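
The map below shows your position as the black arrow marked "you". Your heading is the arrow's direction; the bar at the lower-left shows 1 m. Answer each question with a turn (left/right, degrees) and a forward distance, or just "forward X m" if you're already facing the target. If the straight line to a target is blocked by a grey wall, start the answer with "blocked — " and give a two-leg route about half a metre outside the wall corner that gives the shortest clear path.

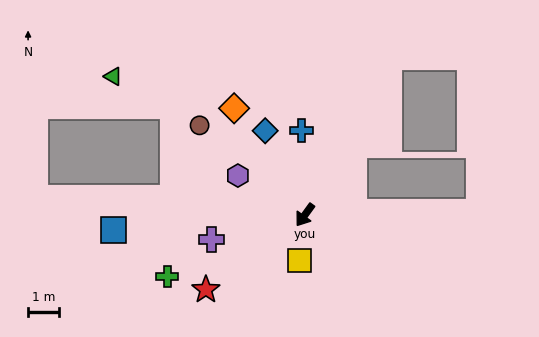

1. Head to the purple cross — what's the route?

turn right 39°, forward 3.1 m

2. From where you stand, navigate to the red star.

turn right 17°, forward 4.0 m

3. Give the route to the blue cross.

turn right 142°, forward 2.8 m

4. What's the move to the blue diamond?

turn right 119°, forward 3.0 m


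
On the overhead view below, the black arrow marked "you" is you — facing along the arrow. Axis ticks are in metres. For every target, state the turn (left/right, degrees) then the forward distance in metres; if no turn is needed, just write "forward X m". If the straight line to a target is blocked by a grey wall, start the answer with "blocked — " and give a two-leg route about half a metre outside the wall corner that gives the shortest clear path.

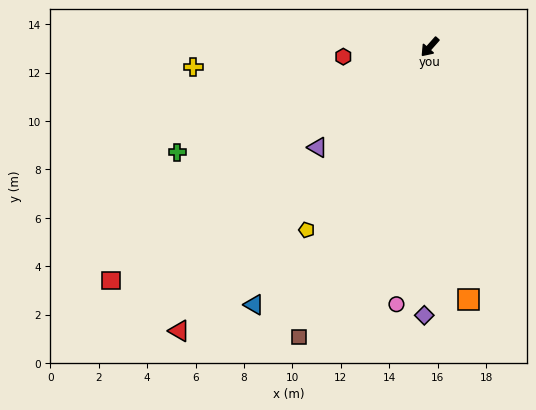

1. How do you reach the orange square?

turn left 50°, forward 10.6 m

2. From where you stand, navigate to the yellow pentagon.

turn left 8°, forward 9.1 m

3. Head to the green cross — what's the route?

turn right 26°, forward 11.3 m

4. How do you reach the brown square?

turn left 17°, forward 13.1 m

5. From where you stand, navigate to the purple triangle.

turn right 7°, forward 6.2 m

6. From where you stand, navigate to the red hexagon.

turn right 42°, forward 3.6 m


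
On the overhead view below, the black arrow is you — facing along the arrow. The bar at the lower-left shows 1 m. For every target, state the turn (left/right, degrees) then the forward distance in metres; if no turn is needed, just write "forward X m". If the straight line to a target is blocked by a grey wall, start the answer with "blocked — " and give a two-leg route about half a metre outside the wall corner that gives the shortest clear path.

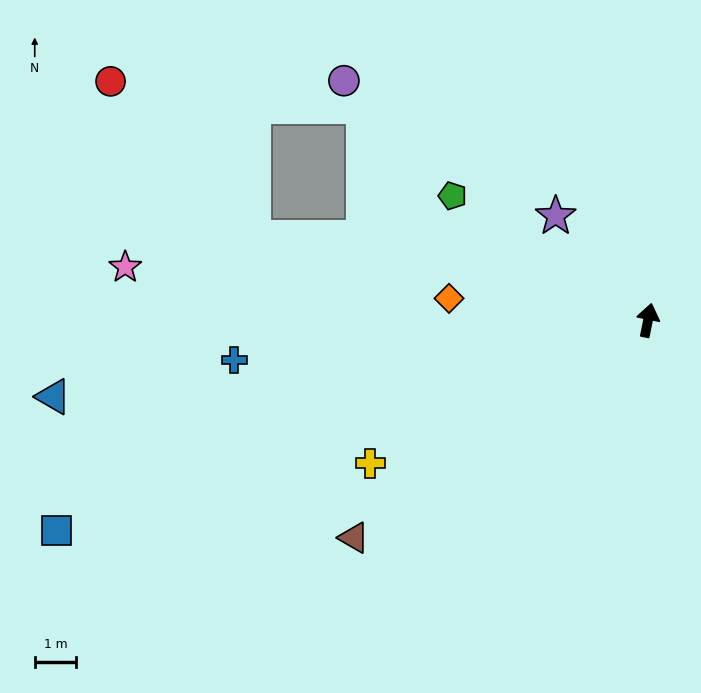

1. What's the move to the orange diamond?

turn left 95°, forward 4.8 m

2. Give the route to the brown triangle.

turn left 138°, forward 8.8 m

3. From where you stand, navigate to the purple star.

turn left 53°, forward 3.4 m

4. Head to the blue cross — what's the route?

turn left 107°, forward 10.0 m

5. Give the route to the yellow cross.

turn left 129°, forward 7.5 m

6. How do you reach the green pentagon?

turn left 69°, forward 5.6 m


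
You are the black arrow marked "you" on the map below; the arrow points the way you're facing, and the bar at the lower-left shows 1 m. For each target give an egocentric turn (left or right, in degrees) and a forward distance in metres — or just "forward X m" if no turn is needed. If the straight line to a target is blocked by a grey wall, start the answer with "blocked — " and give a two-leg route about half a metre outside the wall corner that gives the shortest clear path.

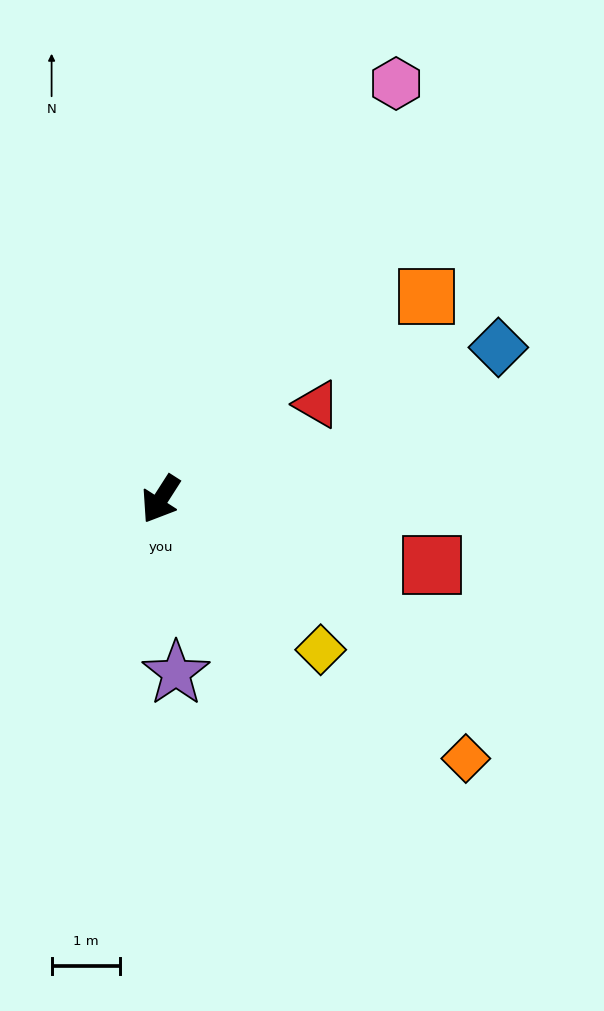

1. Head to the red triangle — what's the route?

turn left 154°, forward 2.7 m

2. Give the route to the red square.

turn left 109°, forward 4.1 m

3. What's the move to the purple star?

turn left 38°, forward 2.6 m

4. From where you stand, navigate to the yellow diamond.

turn left 79°, forward 3.2 m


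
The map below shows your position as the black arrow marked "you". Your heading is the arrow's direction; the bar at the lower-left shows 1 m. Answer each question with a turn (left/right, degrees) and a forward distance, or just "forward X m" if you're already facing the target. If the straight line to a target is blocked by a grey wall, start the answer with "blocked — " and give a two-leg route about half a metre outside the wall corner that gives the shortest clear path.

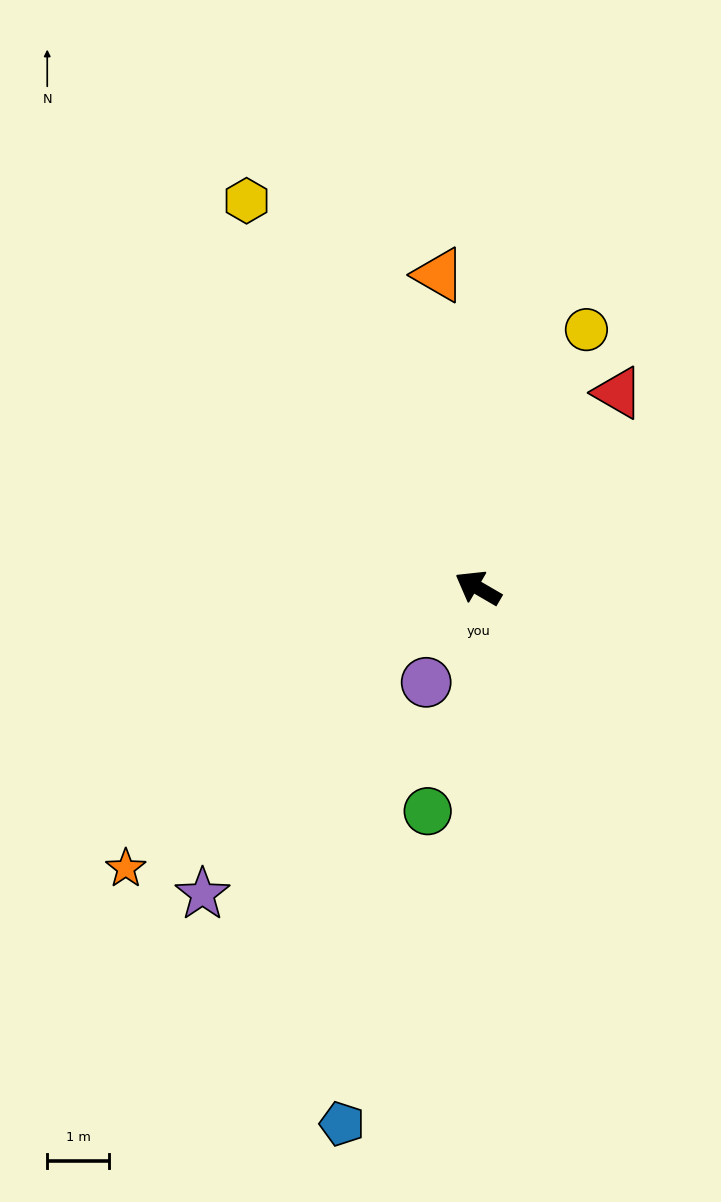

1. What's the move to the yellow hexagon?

turn right 29°, forward 7.3 m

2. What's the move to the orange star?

turn left 69°, forward 7.3 m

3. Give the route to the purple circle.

turn left 91°, forward 1.7 m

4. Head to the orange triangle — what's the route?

turn right 53°, forward 5.1 m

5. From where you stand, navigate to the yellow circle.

turn right 83°, forward 4.5 m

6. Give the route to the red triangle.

turn right 95°, forward 3.9 m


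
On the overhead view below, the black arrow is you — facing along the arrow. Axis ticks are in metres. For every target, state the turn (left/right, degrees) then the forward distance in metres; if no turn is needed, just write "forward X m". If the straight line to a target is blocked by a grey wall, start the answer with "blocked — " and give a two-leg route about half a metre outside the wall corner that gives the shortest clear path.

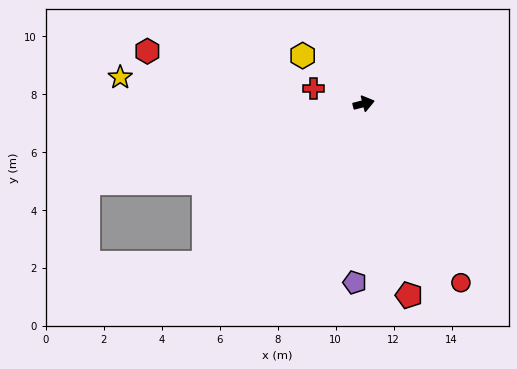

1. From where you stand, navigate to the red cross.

turn left 149°, forward 1.8 m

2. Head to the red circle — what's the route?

turn right 76°, forward 7.0 m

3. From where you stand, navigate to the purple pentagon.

turn right 107°, forward 6.2 m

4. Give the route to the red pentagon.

turn right 91°, forward 6.8 m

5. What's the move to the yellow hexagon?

turn left 127°, forward 2.7 m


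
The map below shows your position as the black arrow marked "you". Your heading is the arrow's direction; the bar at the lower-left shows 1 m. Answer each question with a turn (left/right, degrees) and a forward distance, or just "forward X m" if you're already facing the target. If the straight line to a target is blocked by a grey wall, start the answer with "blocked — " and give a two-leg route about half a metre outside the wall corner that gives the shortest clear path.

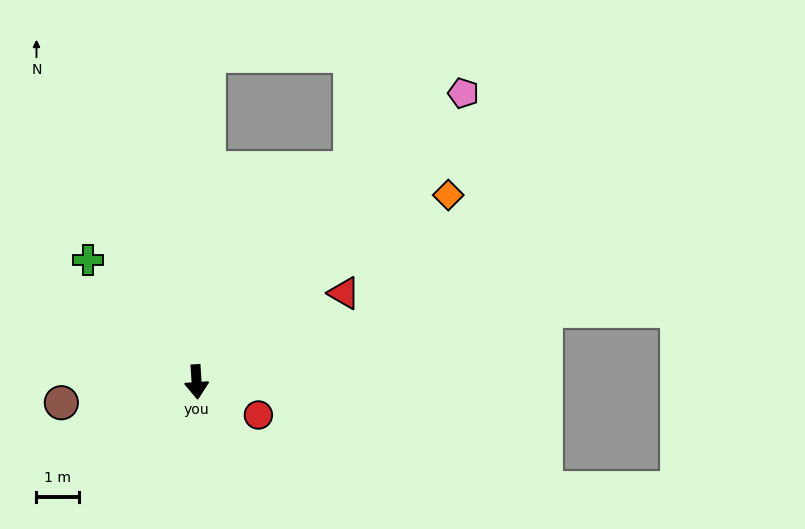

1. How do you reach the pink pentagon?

turn left 134°, forward 9.3 m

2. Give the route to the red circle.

turn left 58°, forward 1.7 m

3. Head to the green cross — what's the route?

turn right 142°, forward 3.9 m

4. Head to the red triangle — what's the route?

turn left 117°, forward 4.1 m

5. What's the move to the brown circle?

turn right 85°, forward 3.2 m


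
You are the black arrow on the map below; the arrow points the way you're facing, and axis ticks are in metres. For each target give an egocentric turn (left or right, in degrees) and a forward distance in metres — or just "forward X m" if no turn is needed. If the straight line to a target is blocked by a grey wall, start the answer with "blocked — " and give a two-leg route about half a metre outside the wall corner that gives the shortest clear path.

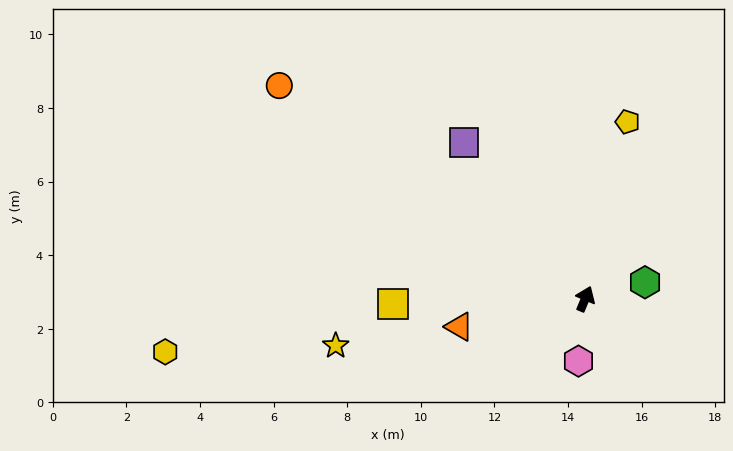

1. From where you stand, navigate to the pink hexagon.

turn right 164°, forward 1.7 m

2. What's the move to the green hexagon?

turn right 52°, forward 1.7 m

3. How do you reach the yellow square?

turn left 114°, forward 5.2 m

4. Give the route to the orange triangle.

turn left 125°, forward 3.5 m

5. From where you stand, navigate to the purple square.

turn left 60°, forward 5.4 m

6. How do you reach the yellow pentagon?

turn left 9°, forward 4.9 m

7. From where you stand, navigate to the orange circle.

turn left 78°, forward 10.1 m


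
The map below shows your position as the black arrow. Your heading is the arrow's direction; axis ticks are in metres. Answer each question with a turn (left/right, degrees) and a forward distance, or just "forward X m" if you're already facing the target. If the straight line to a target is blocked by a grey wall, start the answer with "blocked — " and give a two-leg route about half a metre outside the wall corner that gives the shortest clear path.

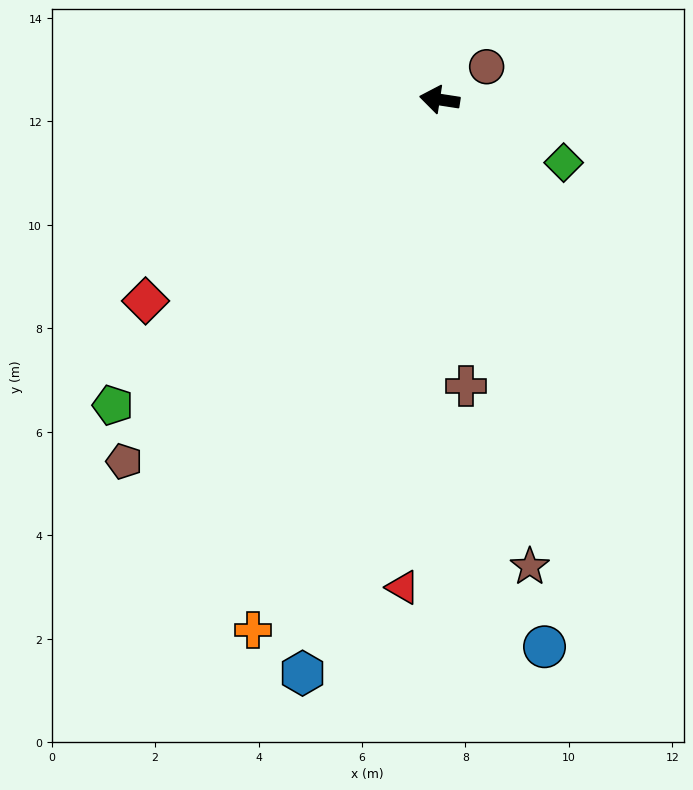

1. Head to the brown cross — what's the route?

turn left 104°, forward 5.6 m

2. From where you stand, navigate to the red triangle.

turn left 94°, forward 9.5 m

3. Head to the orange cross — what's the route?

turn left 79°, forward 10.9 m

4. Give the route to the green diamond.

turn left 162°, forward 2.7 m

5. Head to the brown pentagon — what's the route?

turn left 58°, forward 9.3 m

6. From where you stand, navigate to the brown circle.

turn right 136°, forward 1.1 m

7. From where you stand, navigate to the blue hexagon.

turn left 85°, forward 11.4 m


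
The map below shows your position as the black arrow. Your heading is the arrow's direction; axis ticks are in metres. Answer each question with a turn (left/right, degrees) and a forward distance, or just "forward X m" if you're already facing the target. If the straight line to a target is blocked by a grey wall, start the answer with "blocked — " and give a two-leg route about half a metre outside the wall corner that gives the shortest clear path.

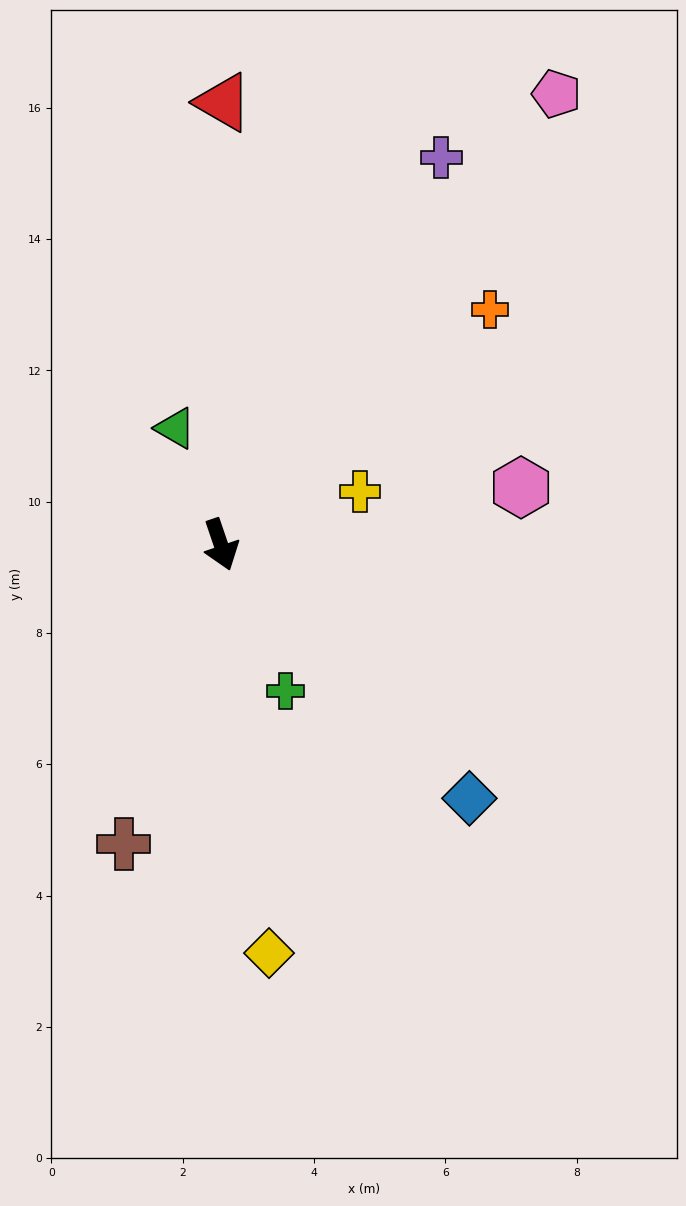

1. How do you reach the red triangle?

turn left 161°, forward 6.7 m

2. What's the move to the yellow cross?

turn left 92°, forward 2.3 m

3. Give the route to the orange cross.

turn left 112°, forward 5.4 m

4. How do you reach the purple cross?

turn left 132°, forward 6.8 m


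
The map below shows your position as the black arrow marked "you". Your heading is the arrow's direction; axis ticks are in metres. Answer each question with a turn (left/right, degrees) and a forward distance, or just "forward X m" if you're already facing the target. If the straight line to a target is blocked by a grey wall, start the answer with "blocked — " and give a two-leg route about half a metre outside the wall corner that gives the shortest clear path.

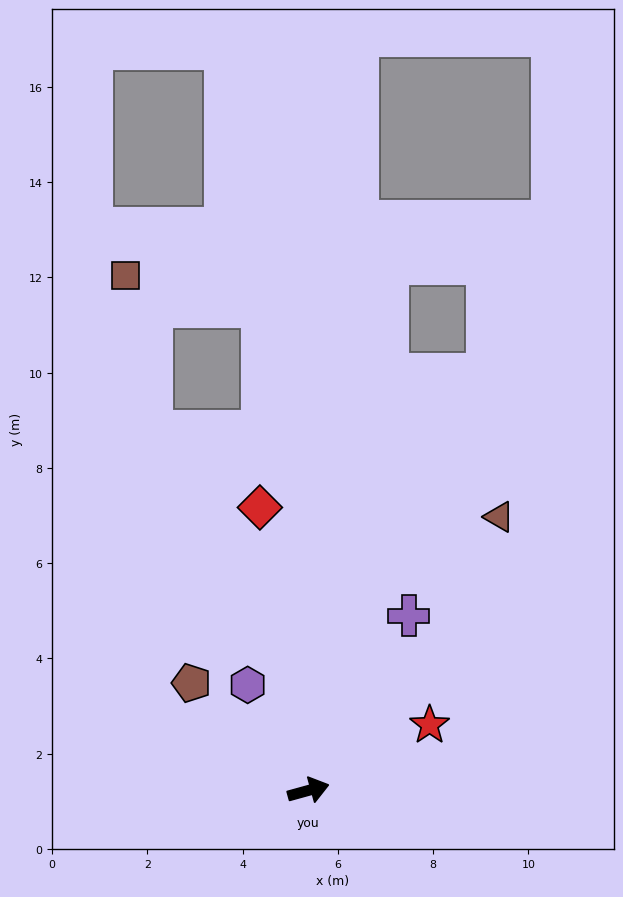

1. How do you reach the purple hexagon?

turn left 104°, forward 2.6 m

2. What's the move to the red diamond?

turn left 84°, forward 6.0 m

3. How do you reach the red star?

turn left 13°, forward 2.9 m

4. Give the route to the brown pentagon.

turn left 122°, forward 3.3 m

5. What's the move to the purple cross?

turn left 45°, forward 4.2 m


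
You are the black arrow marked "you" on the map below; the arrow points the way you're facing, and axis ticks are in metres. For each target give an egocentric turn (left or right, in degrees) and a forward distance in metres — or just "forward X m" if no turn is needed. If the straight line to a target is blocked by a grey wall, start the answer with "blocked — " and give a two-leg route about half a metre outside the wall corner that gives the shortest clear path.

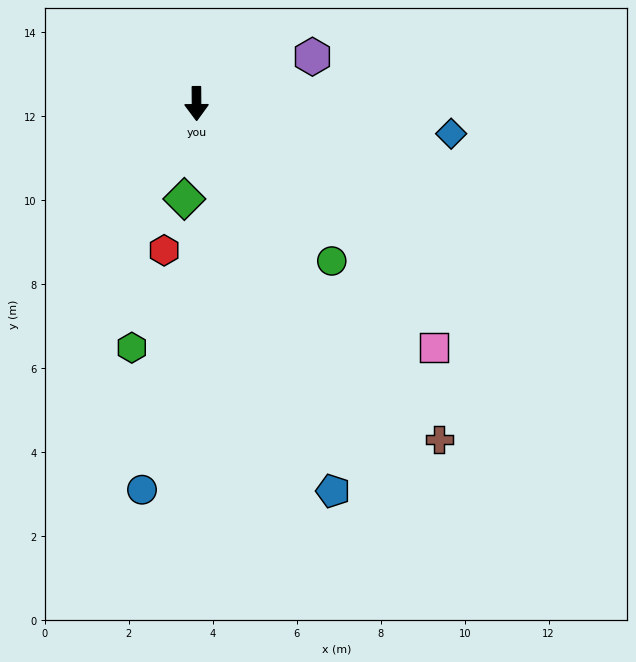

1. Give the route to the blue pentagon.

turn left 19°, forward 9.8 m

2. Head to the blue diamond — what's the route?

turn left 83°, forward 6.1 m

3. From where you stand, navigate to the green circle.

turn left 40°, forward 4.9 m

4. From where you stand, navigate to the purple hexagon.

turn left 112°, forward 3.0 m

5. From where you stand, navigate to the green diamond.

turn right 8°, forward 2.3 m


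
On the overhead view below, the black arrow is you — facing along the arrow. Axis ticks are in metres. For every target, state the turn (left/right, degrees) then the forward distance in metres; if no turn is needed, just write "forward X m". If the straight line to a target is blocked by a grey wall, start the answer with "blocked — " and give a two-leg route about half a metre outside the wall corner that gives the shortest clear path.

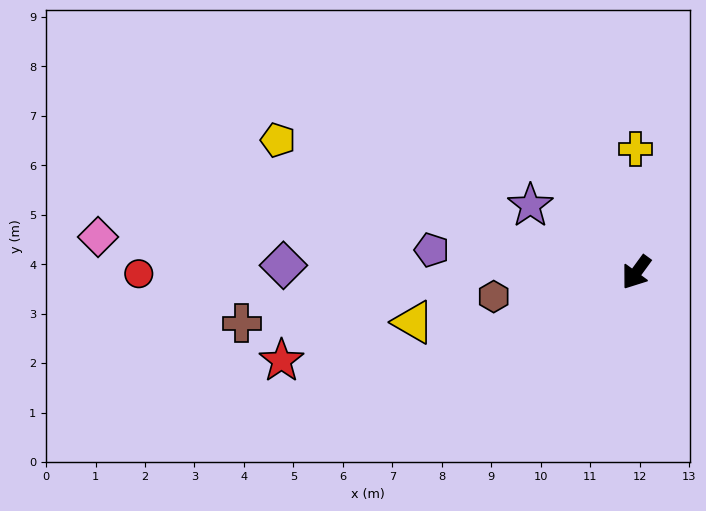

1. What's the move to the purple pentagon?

turn right 60°, forward 4.2 m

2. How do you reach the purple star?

turn right 86°, forward 2.5 m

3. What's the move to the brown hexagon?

turn right 44°, forward 2.9 m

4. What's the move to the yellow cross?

turn right 144°, forward 2.5 m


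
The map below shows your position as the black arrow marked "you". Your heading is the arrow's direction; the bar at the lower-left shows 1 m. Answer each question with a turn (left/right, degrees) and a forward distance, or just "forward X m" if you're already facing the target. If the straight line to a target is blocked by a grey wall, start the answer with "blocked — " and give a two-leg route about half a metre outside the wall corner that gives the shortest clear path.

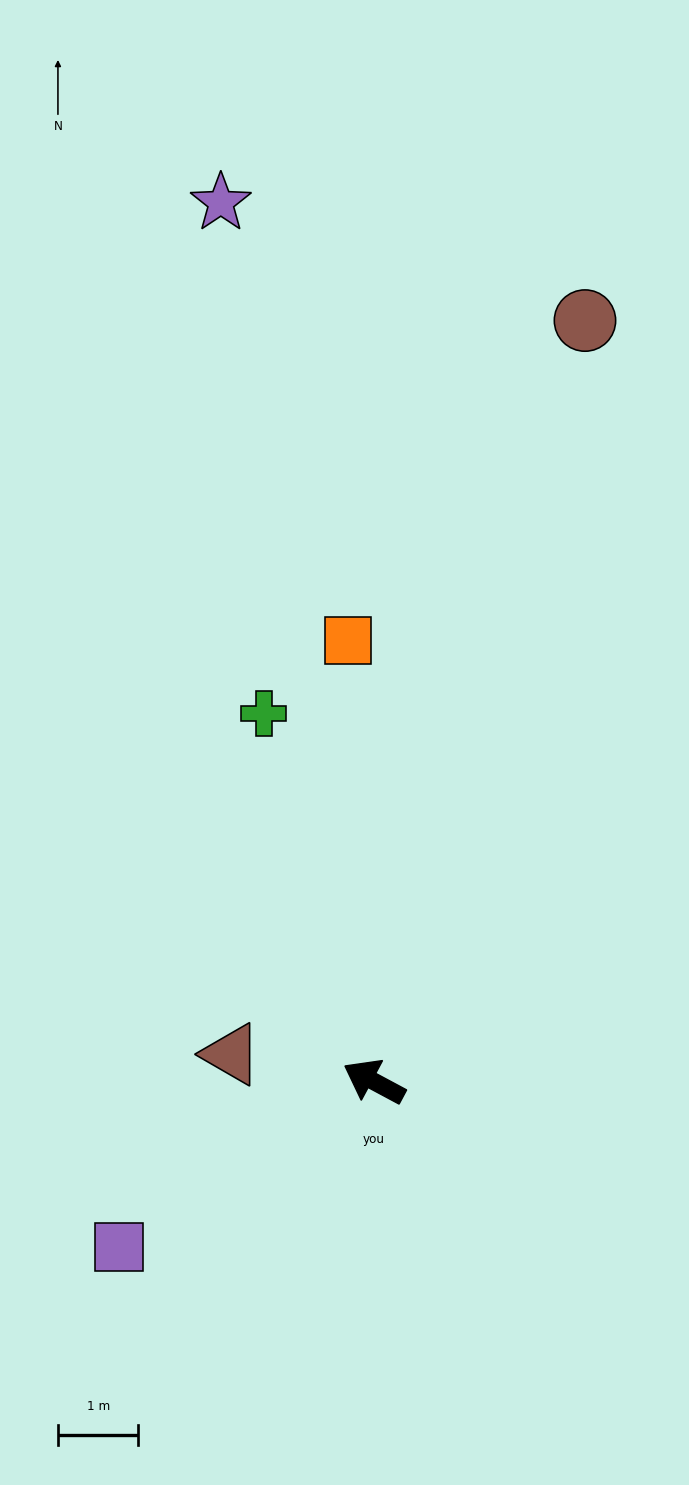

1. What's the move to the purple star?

turn right 52°, forward 11.1 m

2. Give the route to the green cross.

turn right 45°, forward 4.8 m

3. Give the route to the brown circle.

turn right 77°, forward 9.8 m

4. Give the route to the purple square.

turn left 61°, forward 3.8 m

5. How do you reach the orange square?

turn right 58°, forward 5.5 m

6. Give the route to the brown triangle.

turn left 17°, forward 1.8 m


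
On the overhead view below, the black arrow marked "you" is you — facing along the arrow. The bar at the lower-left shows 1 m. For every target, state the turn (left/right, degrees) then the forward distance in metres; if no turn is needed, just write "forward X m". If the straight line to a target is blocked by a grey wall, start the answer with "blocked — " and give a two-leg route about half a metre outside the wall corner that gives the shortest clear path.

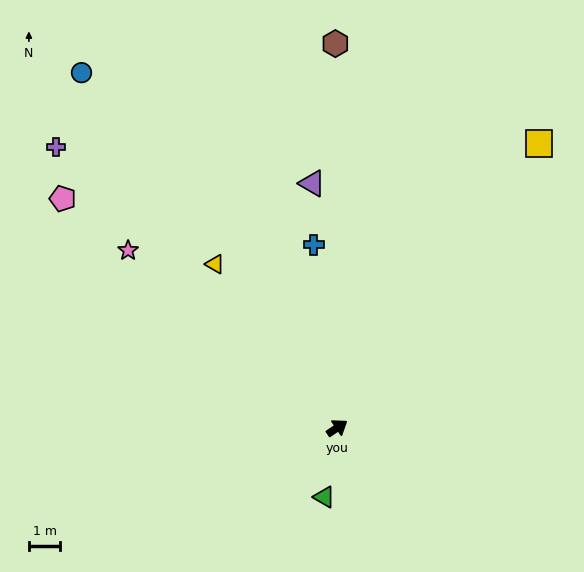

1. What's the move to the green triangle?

turn right 135°, forward 2.2 m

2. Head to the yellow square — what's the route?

turn left 21°, forward 11.1 m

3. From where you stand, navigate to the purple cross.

turn left 101°, forward 12.6 m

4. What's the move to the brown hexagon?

turn left 56°, forward 12.2 m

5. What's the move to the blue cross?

turn left 63°, forward 5.9 m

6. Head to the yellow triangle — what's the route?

turn left 93°, forward 6.5 m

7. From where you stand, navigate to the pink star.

turn left 106°, forward 8.7 m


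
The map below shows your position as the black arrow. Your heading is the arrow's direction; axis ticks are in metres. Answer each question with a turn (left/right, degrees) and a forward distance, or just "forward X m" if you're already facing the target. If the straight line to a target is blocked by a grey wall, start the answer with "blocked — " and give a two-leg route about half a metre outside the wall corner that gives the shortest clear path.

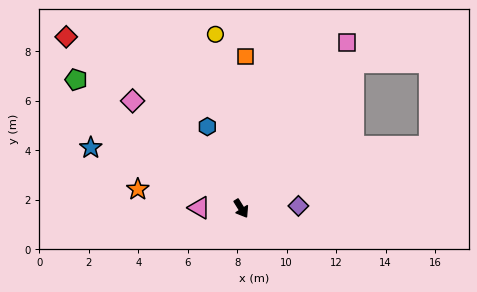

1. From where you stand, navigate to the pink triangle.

turn right 123°, forward 1.7 m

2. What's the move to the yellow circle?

turn left 157°, forward 7.1 m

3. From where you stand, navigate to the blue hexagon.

turn left 171°, forward 3.6 m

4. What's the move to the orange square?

turn left 146°, forward 6.1 m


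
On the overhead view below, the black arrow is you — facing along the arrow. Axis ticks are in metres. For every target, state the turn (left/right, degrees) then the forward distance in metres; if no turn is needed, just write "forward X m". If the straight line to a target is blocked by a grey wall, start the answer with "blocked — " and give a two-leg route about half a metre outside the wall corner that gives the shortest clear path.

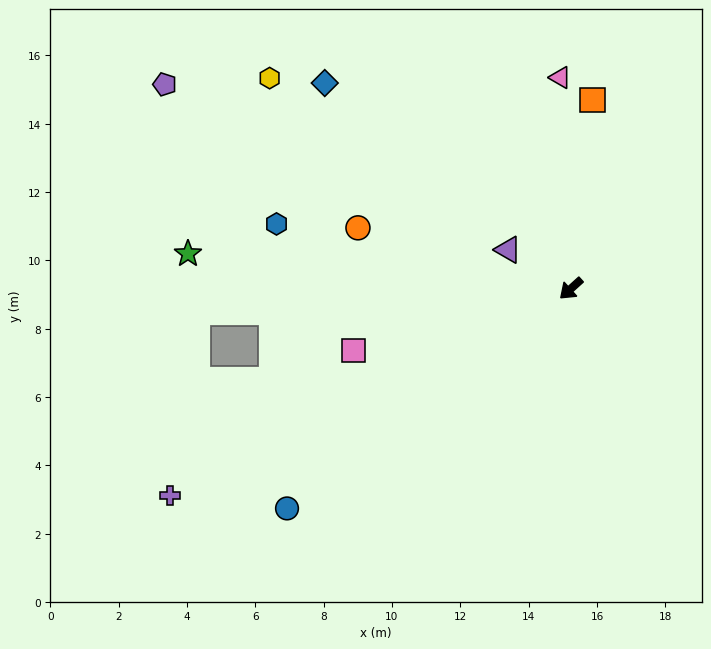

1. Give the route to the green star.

turn right 47°, forward 11.3 m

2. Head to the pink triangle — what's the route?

turn right 129°, forward 6.2 m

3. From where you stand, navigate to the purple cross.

turn right 15°, forward 13.2 m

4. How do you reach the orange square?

turn right 139°, forward 5.6 m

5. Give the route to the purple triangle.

turn right 74°, forward 2.2 m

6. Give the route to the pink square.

turn right 26°, forward 6.6 m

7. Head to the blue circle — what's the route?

turn right 4°, forward 10.5 m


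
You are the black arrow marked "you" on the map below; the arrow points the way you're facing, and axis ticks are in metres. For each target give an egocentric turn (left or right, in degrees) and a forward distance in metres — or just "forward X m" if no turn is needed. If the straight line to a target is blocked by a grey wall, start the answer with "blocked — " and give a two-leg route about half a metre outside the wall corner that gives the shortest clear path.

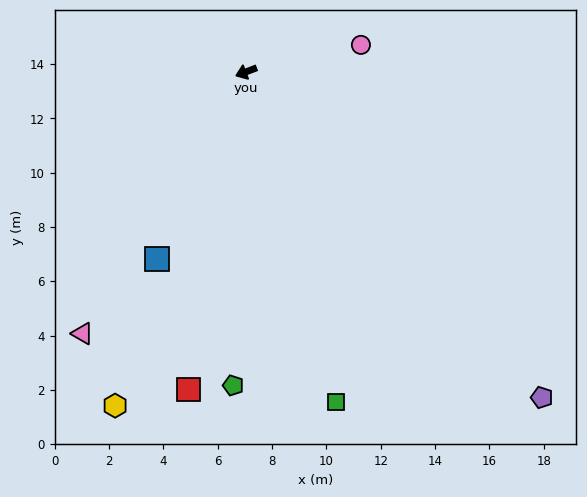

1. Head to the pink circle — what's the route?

turn left 172°, forward 4.3 m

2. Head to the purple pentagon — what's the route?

turn left 111°, forward 16.2 m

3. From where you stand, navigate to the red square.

turn left 59°, forward 11.9 m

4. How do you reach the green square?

turn left 84°, forward 12.6 m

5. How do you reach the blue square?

turn left 44°, forward 7.6 m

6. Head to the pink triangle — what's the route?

turn left 37°, forward 11.4 m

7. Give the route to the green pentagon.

turn left 67°, forward 11.6 m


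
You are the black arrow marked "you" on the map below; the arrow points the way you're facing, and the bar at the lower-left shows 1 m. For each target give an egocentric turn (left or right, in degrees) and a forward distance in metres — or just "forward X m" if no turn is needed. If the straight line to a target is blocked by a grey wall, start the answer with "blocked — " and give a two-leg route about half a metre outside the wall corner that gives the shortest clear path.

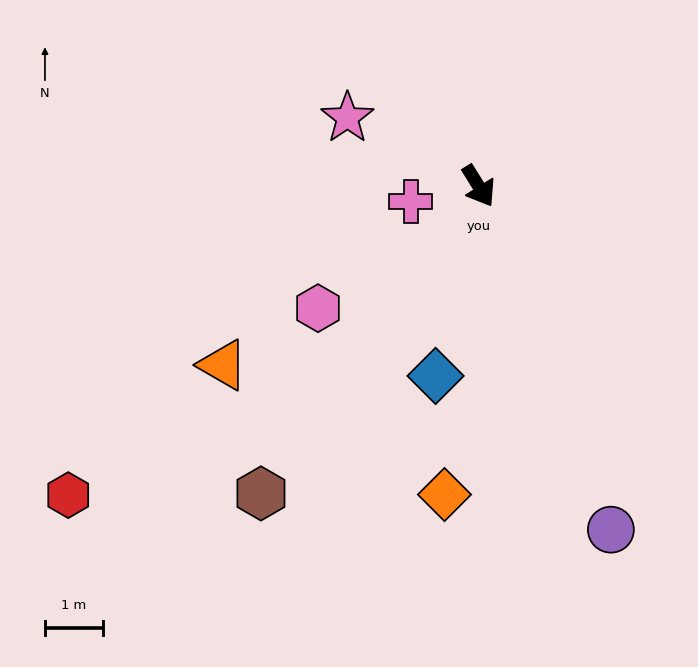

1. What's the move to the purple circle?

turn right 11°, forward 6.4 m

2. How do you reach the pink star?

turn right 149°, forward 2.6 m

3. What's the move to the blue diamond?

turn right 45°, forward 3.4 m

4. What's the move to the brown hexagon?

turn right 67°, forward 6.5 m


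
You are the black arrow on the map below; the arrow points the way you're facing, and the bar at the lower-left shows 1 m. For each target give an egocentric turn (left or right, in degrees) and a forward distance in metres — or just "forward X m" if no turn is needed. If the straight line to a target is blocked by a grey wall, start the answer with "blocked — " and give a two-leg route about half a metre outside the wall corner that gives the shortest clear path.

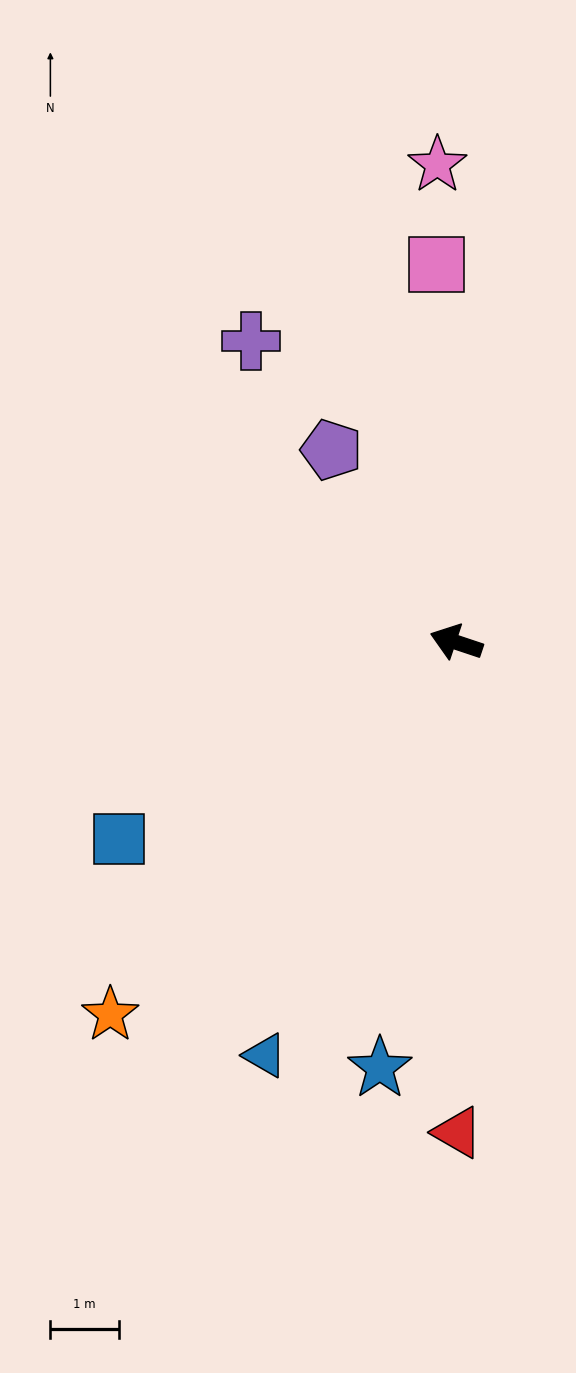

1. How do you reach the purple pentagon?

turn right 39°, forward 3.3 m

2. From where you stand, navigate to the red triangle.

turn left 109°, forward 7.2 m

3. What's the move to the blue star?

turn left 98°, forward 6.3 m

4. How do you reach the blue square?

turn left 49°, forward 5.7 m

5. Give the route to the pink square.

turn right 69°, forward 5.5 m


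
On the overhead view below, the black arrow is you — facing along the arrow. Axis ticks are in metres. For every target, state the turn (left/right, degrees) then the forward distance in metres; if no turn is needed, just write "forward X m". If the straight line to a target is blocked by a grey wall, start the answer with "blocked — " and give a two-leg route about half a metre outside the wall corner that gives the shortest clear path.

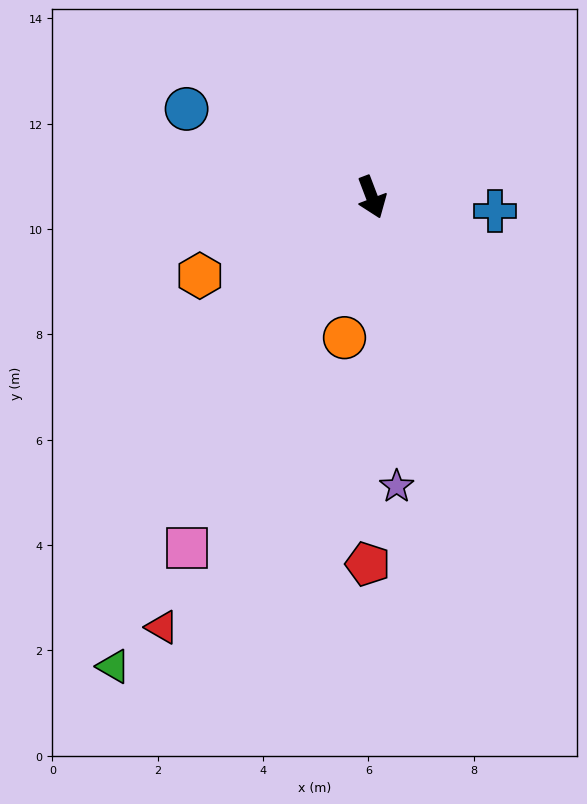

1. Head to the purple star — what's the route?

turn right 16°, forward 5.5 m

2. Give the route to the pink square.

turn right 49°, forward 7.5 m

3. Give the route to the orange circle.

turn right 32°, forward 2.7 m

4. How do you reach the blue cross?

turn left 63°, forward 2.4 m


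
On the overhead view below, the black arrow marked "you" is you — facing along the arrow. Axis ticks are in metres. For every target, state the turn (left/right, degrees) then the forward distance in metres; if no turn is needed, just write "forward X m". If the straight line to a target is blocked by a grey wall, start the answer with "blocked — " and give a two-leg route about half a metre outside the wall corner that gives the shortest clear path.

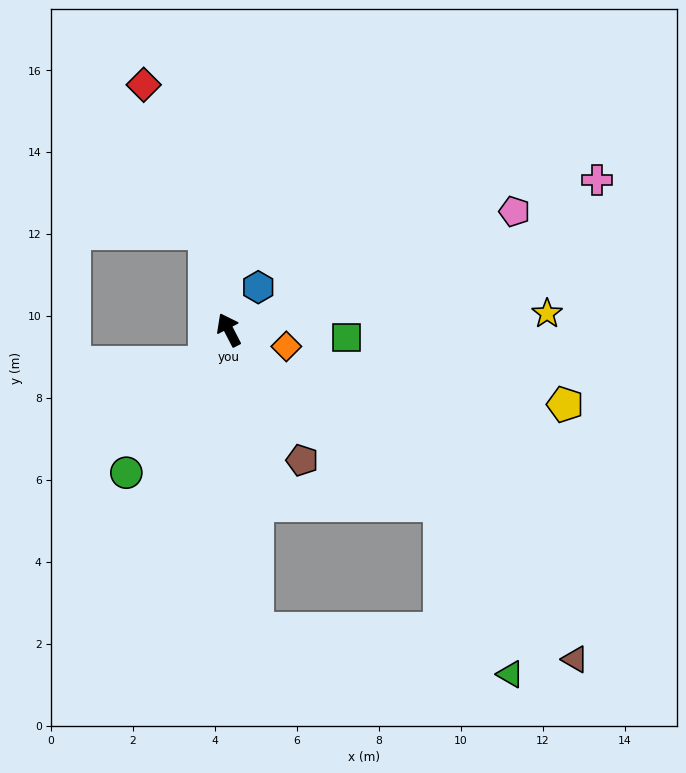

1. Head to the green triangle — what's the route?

blocked — turn right 157°, forward 6.7 m, then turn right 28°, forward 4.5 m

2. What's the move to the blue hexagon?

turn right 62°, forward 1.3 m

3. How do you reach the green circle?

turn left 117°, forward 4.3 m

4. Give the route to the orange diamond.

turn right 133°, forward 1.5 m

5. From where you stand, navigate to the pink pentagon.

turn right 95°, forward 7.5 m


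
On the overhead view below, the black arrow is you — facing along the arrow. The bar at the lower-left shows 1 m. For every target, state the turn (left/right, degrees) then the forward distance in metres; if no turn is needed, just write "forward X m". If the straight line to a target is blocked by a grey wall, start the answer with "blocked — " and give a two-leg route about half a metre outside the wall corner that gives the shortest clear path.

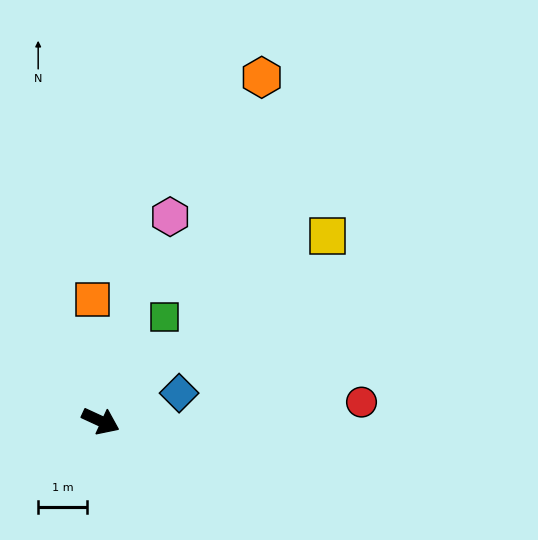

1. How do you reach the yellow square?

turn left 64°, forward 6.0 m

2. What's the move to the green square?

turn left 83°, forward 2.5 m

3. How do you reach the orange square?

turn left 119°, forward 2.5 m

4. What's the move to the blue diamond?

turn left 44°, forward 1.7 m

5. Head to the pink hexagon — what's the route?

turn left 96°, forward 4.4 m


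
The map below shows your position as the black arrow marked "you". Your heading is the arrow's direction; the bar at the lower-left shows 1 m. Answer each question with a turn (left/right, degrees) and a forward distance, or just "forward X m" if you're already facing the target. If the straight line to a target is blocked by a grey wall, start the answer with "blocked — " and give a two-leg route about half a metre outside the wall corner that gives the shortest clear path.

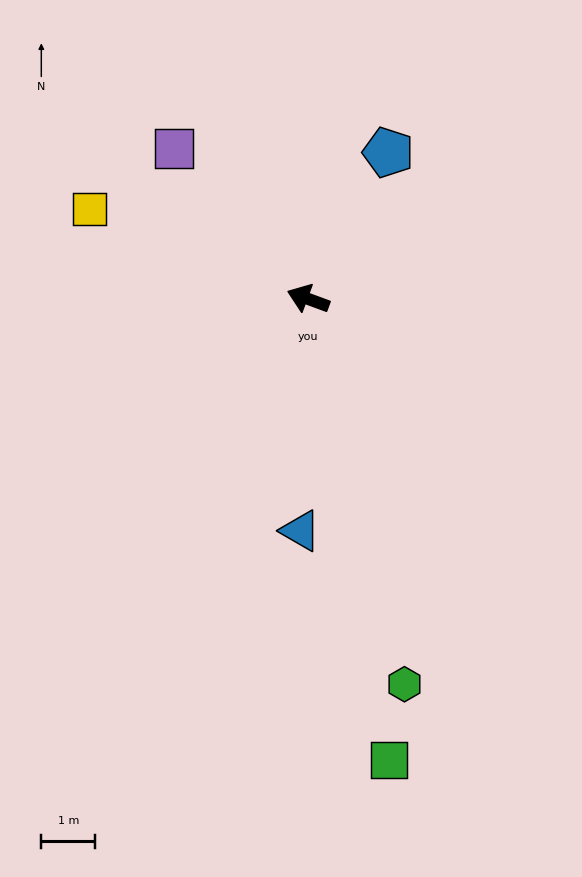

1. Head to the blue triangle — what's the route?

turn left 108°, forward 4.3 m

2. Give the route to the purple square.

turn right 28°, forward 3.7 m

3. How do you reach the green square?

turn left 120°, forward 8.7 m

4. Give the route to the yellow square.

turn right 2°, forward 4.4 m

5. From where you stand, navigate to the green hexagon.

turn left 124°, forward 7.3 m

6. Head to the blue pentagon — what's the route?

turn right 98°, forward 3.1 m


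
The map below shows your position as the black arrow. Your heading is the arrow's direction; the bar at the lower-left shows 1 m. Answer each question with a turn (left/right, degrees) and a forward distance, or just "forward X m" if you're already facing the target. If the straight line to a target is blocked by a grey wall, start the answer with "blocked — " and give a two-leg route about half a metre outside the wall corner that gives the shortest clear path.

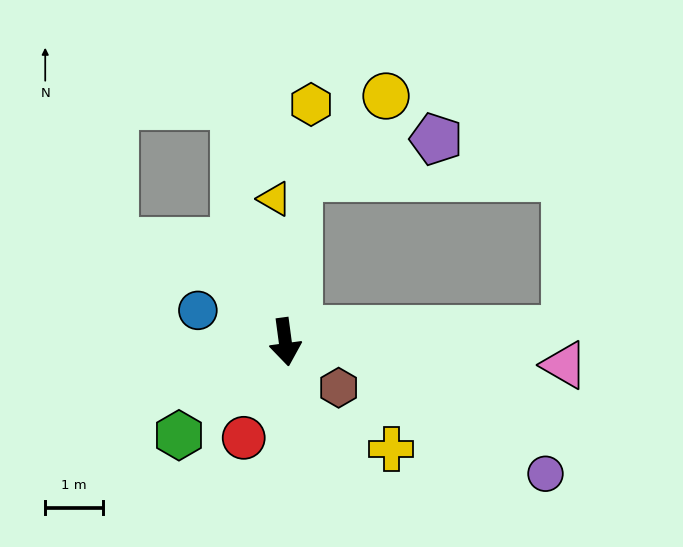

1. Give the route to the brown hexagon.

turn left 42°, forward 1.2 m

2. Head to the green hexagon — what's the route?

turn right 56°, forward 2.5 m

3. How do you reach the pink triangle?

turn left 78°, forward 4.9 m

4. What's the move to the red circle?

turn right 31°, forward 1.8 m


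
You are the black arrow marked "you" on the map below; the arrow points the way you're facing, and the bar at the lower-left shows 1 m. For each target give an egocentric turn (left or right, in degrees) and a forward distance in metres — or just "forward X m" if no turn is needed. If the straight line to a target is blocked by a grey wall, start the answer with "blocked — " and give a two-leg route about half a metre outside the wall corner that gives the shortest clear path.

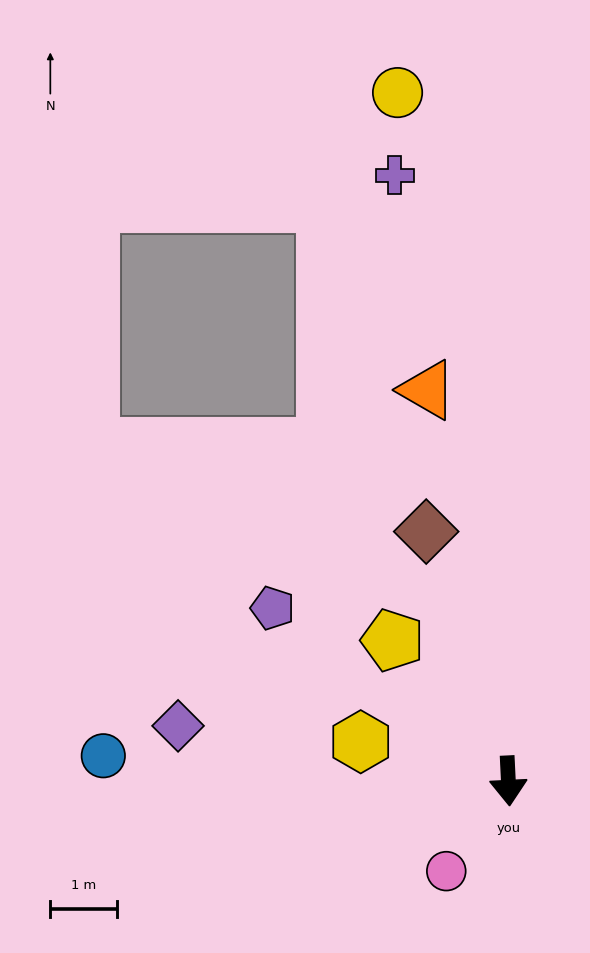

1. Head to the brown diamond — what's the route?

turn right 165°, forward 3.9 m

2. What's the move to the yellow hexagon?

turn right 108°, forward 2.3 m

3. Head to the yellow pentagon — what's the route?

turn right 143°, forward 2.7 m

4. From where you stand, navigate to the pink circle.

turn right 37°, forward 1.6 m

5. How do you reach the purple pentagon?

turn right 129°, forward 4.4 m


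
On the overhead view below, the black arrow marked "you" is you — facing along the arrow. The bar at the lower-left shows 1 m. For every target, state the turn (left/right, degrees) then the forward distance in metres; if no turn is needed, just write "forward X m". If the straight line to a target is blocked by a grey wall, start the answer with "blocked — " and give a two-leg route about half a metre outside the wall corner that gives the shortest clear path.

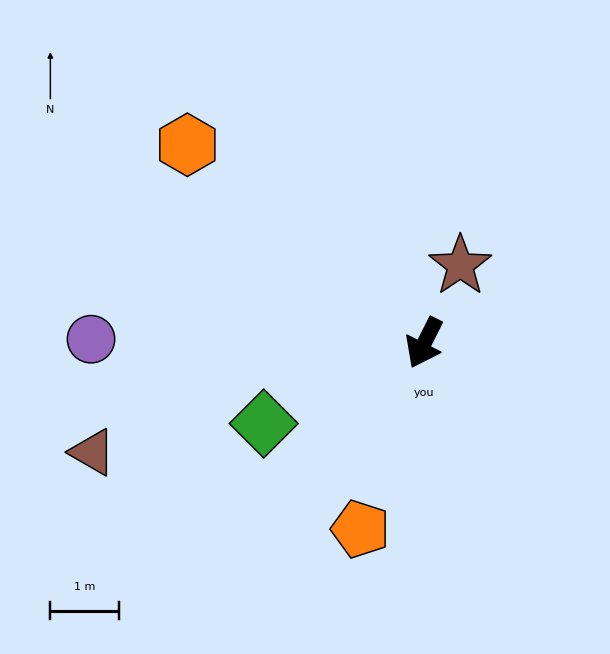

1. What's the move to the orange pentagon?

turn left 8°, forward 2.8 m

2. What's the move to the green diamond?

turn right 37°, forward 2.6 m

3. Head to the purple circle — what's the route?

turn right 64°, forward 4.8 m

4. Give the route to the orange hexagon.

turn right 103°, forward 4.5 m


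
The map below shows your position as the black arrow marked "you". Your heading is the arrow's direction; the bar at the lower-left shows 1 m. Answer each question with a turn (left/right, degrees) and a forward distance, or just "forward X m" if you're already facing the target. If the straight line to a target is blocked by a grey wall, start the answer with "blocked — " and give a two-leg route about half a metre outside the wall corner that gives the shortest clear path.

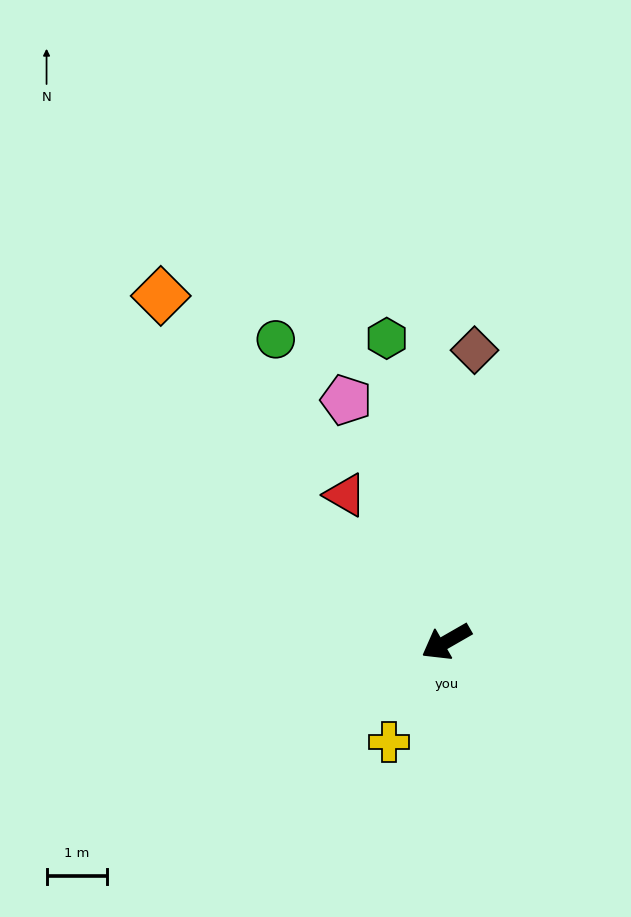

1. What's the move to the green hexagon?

turn right 109°, forward 5.1 m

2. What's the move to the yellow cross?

turn left 30°, forward 1.9 m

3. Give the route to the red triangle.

turn right 85°, forward 3.0 m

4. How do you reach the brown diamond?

turn right 125°, forward 4.9 m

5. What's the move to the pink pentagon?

turn right 97°, forward 4.4 m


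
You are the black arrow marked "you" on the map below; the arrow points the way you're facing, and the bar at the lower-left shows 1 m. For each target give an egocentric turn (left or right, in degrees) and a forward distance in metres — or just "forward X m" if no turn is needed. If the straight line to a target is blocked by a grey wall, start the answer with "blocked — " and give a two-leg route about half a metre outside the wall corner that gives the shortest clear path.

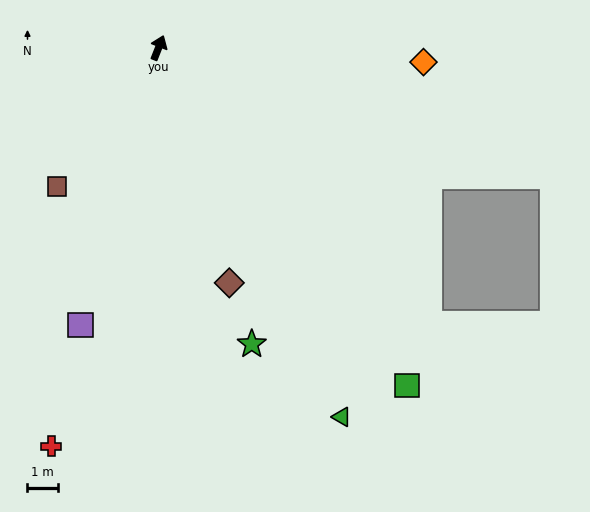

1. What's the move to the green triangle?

turn right 132°, forward 13.6 m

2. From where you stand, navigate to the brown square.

turn left 165°, forward 5.7 m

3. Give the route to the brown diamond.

turn right 142°, forward 8.1 m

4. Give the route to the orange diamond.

turn right 72°, forward 8.8 m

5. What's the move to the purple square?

turn right 174°, forward 9.5 m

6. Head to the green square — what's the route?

turn right 122°, forward 13.9 m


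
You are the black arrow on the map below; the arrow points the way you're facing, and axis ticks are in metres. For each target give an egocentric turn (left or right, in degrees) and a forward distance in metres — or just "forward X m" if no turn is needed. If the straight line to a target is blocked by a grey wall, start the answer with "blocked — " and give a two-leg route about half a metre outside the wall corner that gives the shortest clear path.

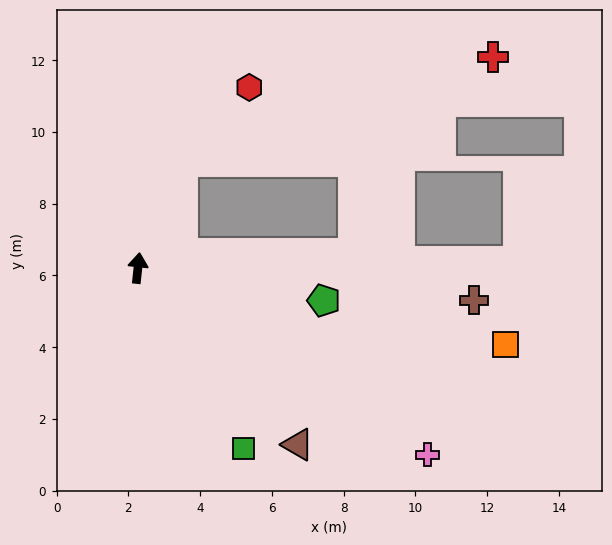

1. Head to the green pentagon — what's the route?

turn right 94°, forward 5.3 m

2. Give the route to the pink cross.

turn right 117°, forward 9.6 m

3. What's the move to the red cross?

blocked — turn right 17°, forward 3.2 m, then turn right 48°, forward 9.1 m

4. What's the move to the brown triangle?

turn right 132°, forward 6.6 m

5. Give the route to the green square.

turn right 144°, forward 5.8 m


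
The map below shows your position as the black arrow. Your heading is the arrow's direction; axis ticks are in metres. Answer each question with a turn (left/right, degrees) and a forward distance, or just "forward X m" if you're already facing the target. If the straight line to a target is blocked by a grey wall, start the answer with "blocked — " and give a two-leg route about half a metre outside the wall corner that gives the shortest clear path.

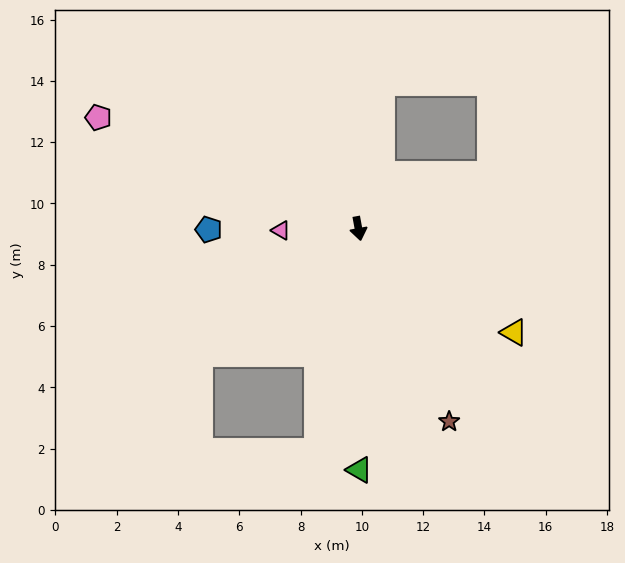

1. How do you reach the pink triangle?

turn right 99°, forward 2.5 m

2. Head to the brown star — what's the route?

turn left 15°, forward 7.0 m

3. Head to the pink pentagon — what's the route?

turn right 123°, forward 9.2 m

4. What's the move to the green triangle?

turn right 10°, forward 7.9 m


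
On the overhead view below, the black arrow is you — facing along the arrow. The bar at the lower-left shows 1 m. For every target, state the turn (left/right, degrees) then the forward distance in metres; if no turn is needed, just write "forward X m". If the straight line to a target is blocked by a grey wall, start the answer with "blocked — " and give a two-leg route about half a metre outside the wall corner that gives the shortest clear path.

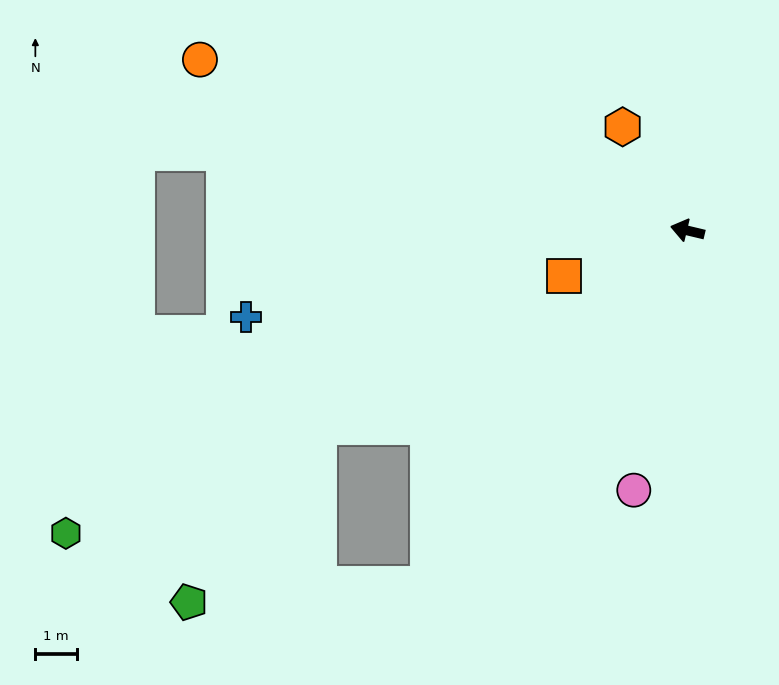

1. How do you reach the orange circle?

turn right 6°, forward 12.5 m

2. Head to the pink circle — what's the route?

turn left 92°, forward 6.4 m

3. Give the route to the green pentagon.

blocked — turn left 67°, forward 10.6 m, then turn right 49°, forward 5.8 m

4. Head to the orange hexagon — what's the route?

turn right 45°, forward 3.0 m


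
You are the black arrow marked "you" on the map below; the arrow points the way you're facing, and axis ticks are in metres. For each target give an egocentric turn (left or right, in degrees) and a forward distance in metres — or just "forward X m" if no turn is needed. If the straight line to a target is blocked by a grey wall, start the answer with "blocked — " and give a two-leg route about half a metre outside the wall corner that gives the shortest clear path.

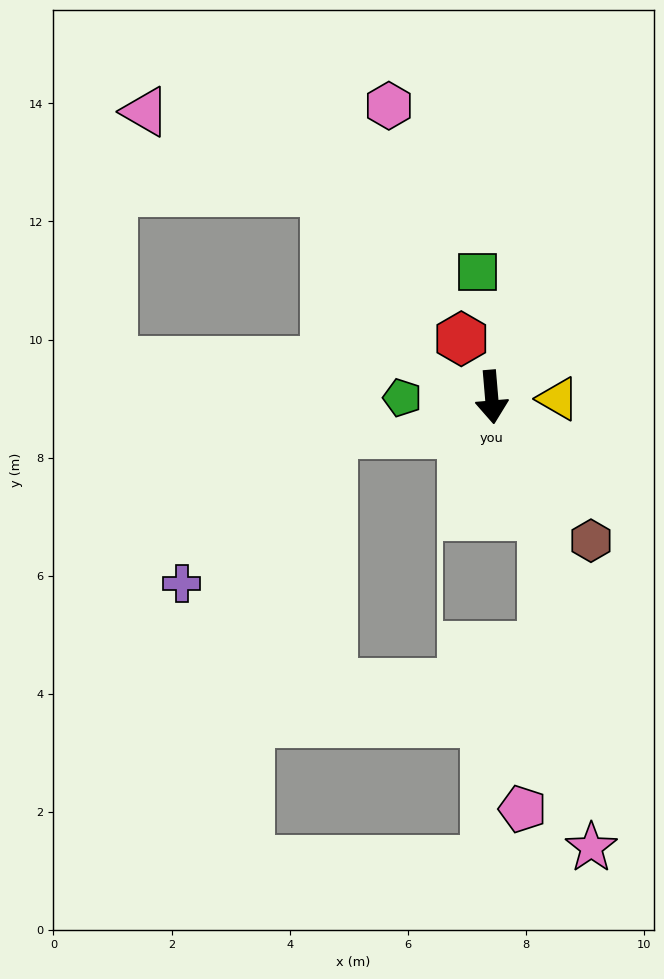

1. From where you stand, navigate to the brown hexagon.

turn left 30°, forward 3.0 m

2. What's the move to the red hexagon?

turn right 157°, forward 1.1 m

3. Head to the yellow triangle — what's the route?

turn left 84°, forward 1.1 m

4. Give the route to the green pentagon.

turn right 94°, forward 1.5 m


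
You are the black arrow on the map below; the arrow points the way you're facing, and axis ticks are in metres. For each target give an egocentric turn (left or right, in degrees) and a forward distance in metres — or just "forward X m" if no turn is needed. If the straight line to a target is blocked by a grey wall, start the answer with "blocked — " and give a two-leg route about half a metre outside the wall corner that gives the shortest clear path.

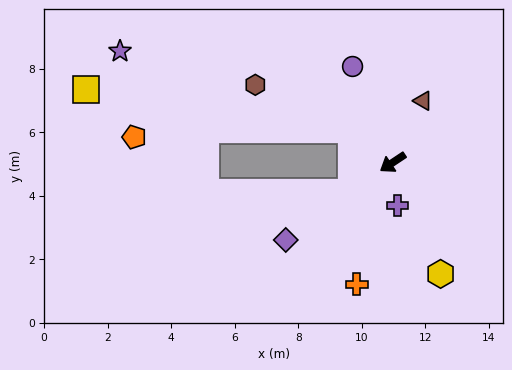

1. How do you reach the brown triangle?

turn right 150°, forward 2.2 m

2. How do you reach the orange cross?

turn left 40°, forward 4.0 m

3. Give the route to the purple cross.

turn left 63°, forward 1.4 m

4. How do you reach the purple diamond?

turn left 2°, forward 4.2 m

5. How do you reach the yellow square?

blocked — turn right 71°, forward 1.7 m, then turn left 29°, forward 8.4 m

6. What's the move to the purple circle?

turn right 101°, forward 3.3 m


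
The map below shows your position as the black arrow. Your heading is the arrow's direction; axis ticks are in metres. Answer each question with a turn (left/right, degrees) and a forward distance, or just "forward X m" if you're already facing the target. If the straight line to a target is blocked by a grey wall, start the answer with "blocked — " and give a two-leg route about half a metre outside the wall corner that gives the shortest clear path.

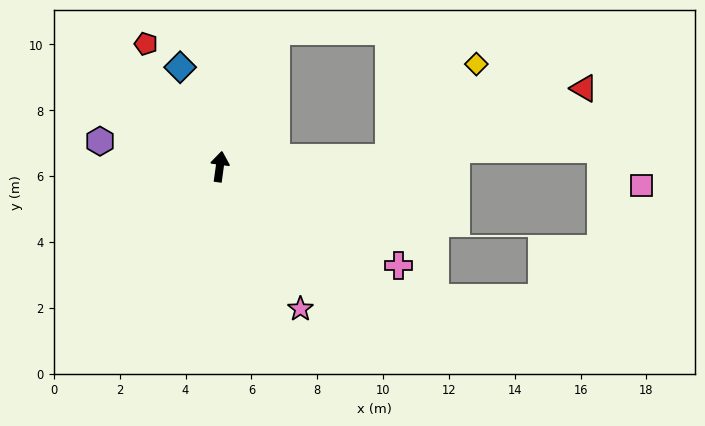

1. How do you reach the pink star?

turn right 143°, forward 5.0 m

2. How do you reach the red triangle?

blocked — turn right 79°, forward 5.1 m, then turn left 16°, forward 6.3 m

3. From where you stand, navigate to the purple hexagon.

turn left 86°, forward 3.7 m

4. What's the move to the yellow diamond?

blocked — turn right 79°, forward 5.1 m, then turn left 44°, forward 3.9 m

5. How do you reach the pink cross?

turn right 111°, forward 6.2 m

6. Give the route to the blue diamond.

turn left 30°, forward 3.3 m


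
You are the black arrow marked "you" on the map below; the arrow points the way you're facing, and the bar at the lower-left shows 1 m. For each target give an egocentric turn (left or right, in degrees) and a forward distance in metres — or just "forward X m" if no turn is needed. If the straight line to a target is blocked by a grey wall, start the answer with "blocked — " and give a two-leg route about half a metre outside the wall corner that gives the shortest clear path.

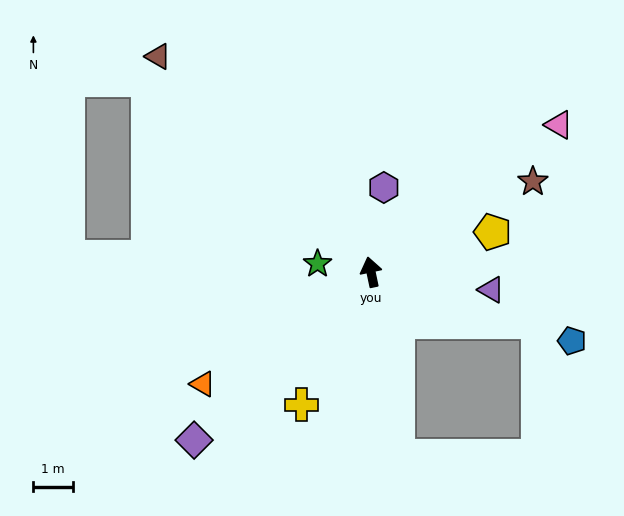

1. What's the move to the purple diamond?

turn left 122°, forward 6.2 m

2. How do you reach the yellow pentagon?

turn right 84°, forward 3.3 m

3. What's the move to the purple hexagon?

turn right 21°, forward 2.2 m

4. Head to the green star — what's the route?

turn left 69°, forward 1.4 m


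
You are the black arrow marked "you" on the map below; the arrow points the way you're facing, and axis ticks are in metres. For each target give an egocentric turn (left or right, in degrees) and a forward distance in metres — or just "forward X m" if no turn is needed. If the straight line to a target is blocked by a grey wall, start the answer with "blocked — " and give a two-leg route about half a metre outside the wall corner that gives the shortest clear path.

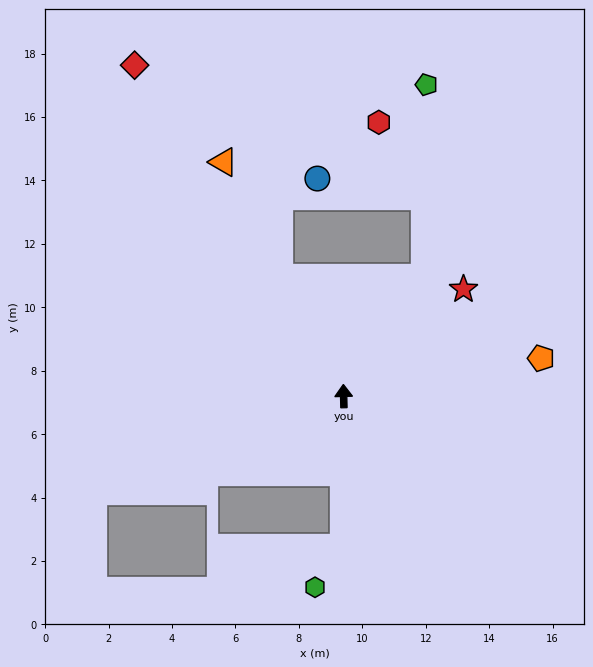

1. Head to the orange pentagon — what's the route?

turn right 81°, forward 6.3 m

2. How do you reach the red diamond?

turn left 31°, forward 12.3 m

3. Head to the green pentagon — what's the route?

blocked — turn right 36°, forward 4.5 m, then turn left 34°, forward 6.1 m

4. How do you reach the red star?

turn right 50°, forward 5.1 m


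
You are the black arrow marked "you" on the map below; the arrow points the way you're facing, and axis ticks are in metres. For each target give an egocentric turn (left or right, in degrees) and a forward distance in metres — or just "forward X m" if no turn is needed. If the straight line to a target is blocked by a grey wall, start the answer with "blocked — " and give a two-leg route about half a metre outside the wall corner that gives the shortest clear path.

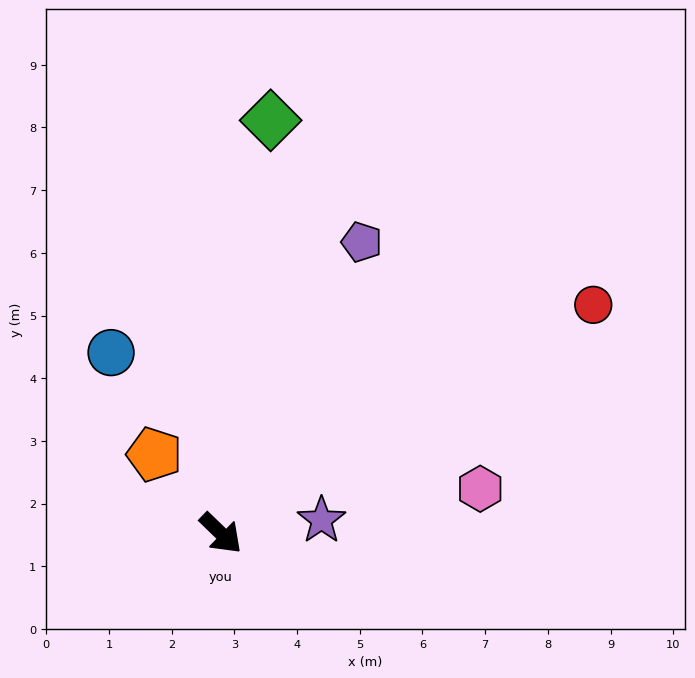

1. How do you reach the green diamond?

turn left 127°, forward 6.6 m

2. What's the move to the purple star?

turn left 52°, forward 1.6 m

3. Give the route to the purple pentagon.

turn left 108°, forward 5.2 m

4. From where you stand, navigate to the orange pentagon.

turn left 174°, forward 1.6 m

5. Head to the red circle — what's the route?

turn left 76°, forward 7.0 m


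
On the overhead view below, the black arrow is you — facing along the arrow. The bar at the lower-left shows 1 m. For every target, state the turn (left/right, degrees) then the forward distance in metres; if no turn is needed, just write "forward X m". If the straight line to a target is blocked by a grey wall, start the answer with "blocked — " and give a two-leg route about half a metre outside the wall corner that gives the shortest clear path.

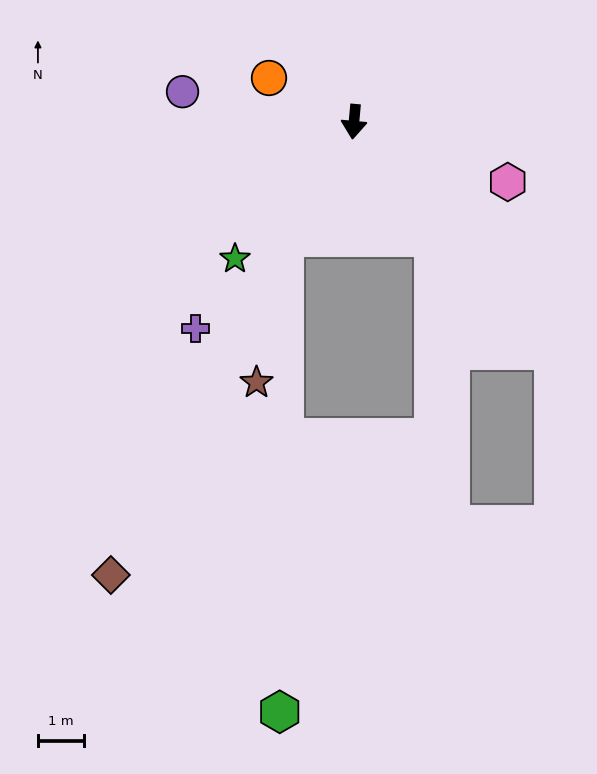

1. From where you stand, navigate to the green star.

turn right 36°, forward 4.0 m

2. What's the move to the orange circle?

turn right 112°, forward 2.1 m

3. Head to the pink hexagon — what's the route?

turn left 74°, forward 3.6 m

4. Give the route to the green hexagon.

blocked — turn right 26°, forward 3.0 m, then turn left 31°, forward 10.4 m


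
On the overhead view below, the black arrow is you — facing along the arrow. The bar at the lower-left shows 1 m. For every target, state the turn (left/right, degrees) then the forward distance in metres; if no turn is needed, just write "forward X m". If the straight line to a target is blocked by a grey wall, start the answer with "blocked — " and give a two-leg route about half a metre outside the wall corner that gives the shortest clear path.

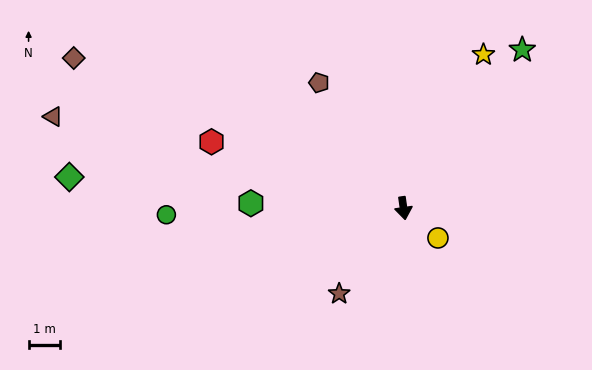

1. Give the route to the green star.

turn left 135°, forward 6.2 m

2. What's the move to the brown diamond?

turn right 123°, forward 11.4 m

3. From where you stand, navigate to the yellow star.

turn left 144°, forward 5.5 m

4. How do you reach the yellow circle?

turn left 41°, forward 1.4 m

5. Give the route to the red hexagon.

turn right 117°, forward 6.4 m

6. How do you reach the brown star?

turn right 45°, forward 3.4 m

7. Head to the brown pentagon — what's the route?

turn right 154°, forward 4.8 m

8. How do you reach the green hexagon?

turn right 100°, forward 4.8 m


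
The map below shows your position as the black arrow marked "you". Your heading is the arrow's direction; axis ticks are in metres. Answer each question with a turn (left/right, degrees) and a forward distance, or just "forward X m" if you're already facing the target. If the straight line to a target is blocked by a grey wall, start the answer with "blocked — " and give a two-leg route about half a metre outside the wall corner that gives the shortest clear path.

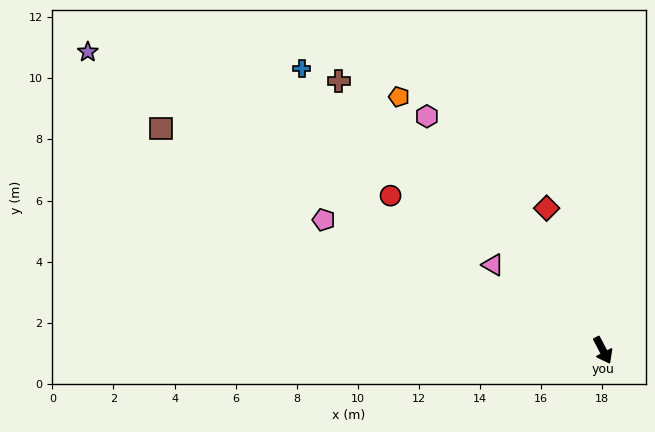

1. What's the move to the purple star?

turn right 148°, forward 19.5 m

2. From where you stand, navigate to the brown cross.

turn right 163°, forward 12.3 m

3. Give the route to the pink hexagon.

turn right 171°, forward 9.6 m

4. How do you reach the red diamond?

turn left 174°, forward 5.0 m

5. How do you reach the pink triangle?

turn right 156°, forward 4.6 m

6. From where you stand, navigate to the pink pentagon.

turn right 143°, forward 10.1 m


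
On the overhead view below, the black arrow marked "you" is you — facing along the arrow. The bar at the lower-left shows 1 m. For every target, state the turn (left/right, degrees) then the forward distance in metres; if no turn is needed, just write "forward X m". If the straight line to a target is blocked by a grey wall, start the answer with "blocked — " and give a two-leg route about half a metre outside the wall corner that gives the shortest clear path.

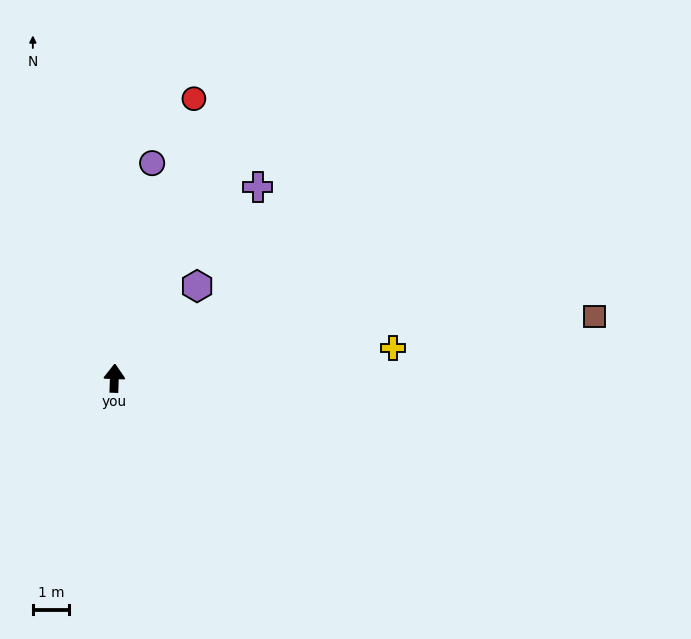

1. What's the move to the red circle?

turn right 14°, forward 8.0 m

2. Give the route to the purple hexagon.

turn right 40°, forward 3.4 m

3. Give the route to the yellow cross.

turn right 82°, forward 7.7 m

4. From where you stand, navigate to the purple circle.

turn right 8°, forward 6.0 m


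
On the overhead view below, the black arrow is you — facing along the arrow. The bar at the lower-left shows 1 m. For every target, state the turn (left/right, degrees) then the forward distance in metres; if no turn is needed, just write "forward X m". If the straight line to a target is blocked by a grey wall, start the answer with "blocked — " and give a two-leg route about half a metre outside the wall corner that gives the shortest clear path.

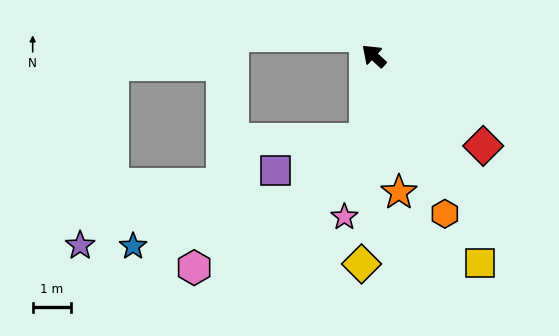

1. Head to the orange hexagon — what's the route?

turn left 157°, forward 4.5 m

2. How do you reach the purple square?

blocked — turn left 127°, forward 2.2 m, then turn right 66°, forward 2.5 m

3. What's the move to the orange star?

turn left 143°, forward 3.6 m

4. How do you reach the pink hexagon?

blocked — turn left 127°, forward 2.2 m, then turn right 48°, forward 5.5 m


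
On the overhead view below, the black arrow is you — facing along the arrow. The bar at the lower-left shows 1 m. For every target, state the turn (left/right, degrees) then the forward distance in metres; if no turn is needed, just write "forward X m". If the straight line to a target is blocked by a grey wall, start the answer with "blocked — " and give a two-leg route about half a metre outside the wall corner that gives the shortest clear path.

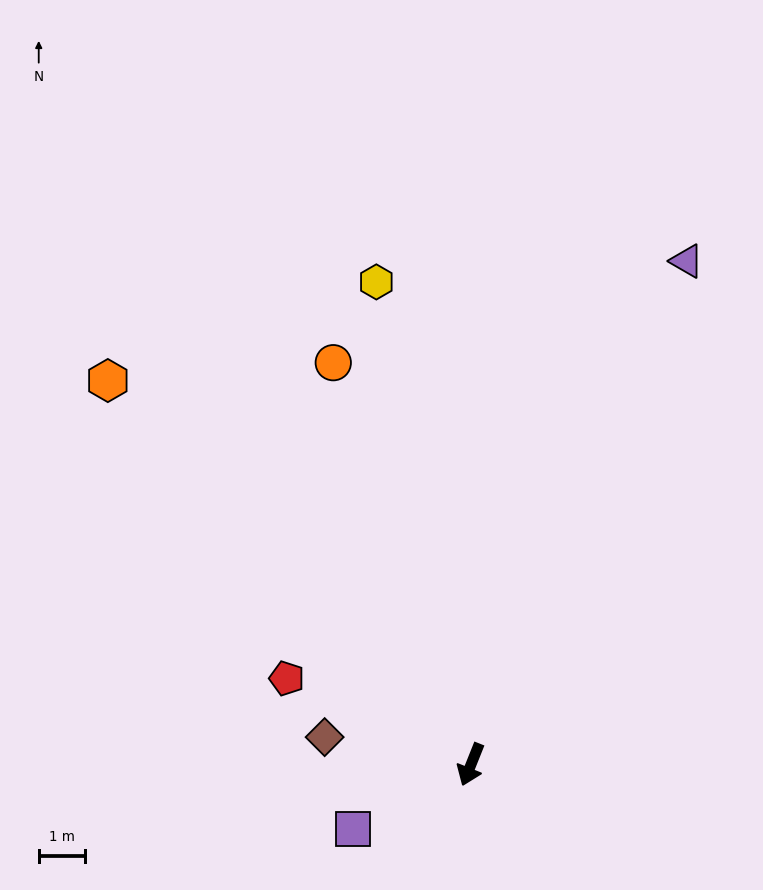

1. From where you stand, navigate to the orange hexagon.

turn right 115°, forward 11.4 m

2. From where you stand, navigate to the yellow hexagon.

turn right 147°, forward 10.6 m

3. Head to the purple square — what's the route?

turn right 40°, forward 2.9 m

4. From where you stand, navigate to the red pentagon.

turn right 93°, forward 4.4 m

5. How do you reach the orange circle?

turn right 139°, forward 9.1 m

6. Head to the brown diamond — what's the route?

turn right 79°, forward 3.2 m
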